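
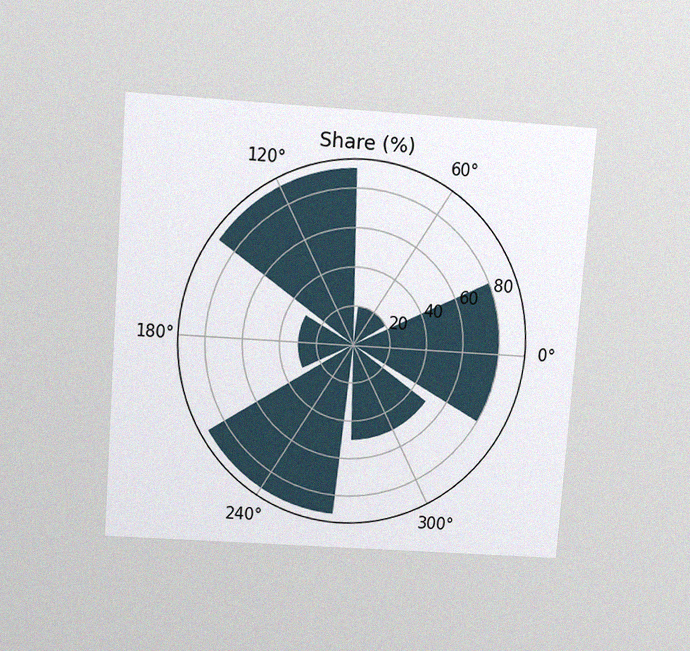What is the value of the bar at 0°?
80%

The chart is tilted about 4° clockwise and viewed slightly from above, with some photo noise. The bar at 0° reaches 80% on the radial axis.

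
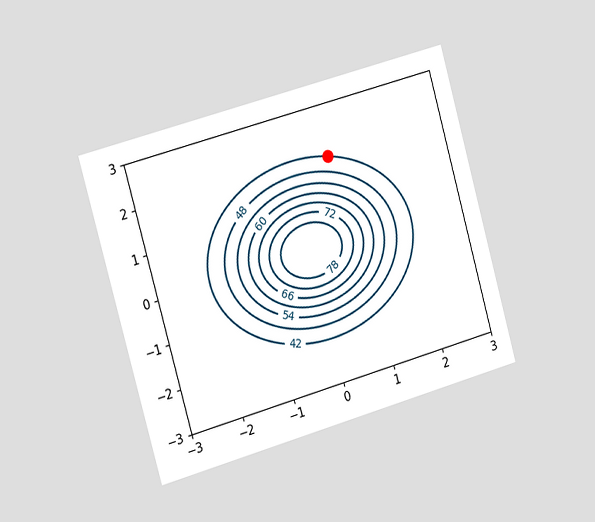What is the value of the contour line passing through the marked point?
42

The chart is tilted about 16° counter-clockwise and viewed slightly from the left. The marked point sits on the contour labelled 42.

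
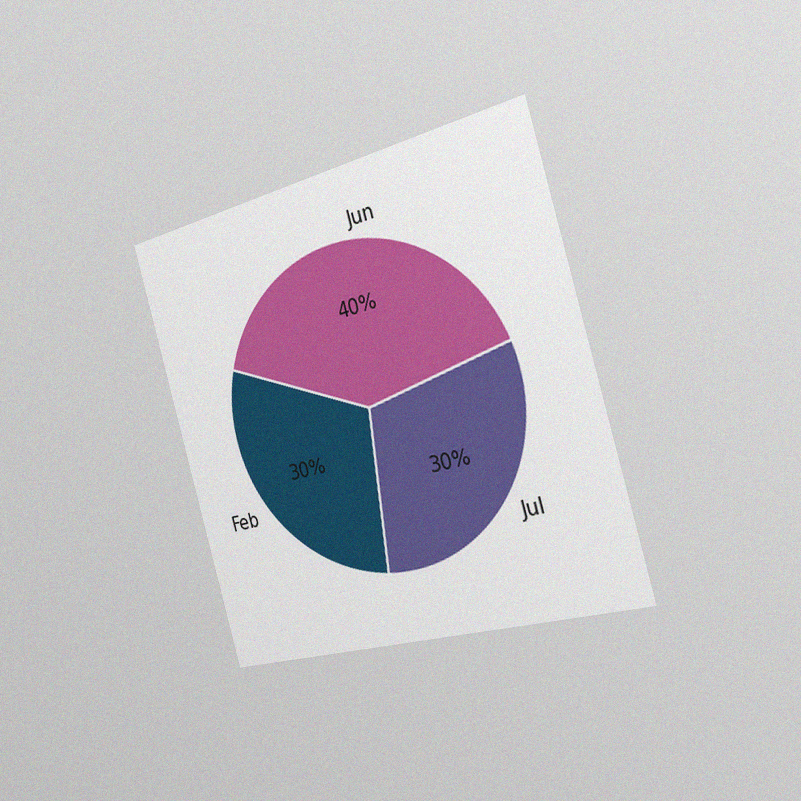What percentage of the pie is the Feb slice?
The chart is tilted about 16° counter-clockwise and viewed slightly from the right, with some photo noise. The Feb slice takes up 30% of the pie.

30%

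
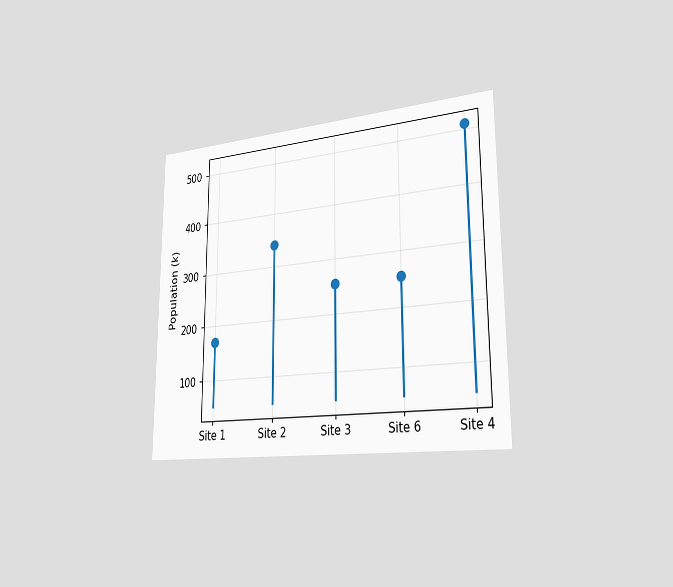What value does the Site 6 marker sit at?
The chart is viewed slightly from the right. The Site 6 marker sits at 255k.

255k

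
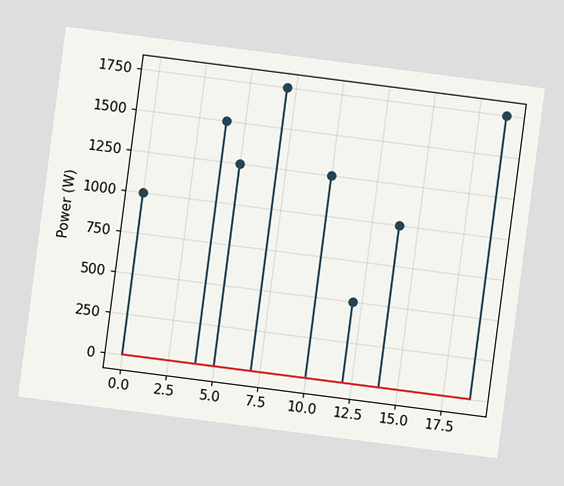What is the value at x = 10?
1250W

The chart is tilted about 7° clockwise. The stem at x=10 reaches 1250W.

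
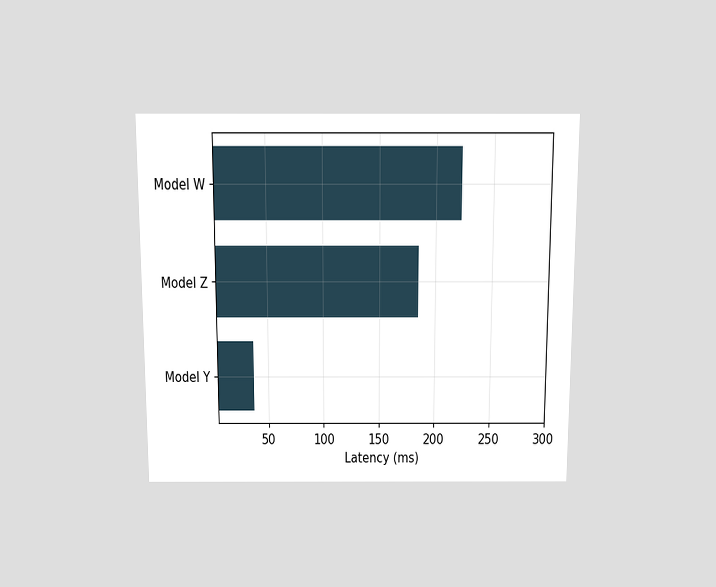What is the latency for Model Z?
The chart is viewed slightly from above. Reading along the chart's x-axis, the Model Z bar reaches 185ms.

185ms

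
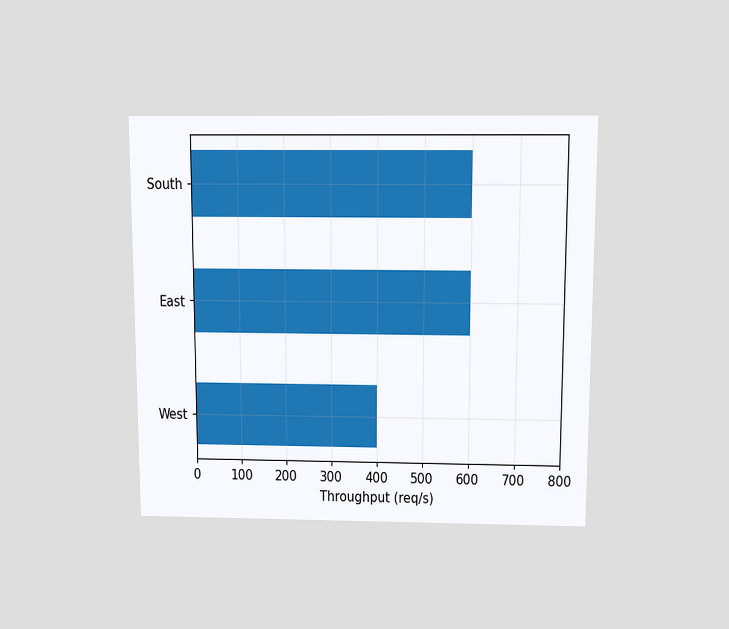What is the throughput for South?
600req/s

The chart is viewed slightly from above. Reading along the chart's x-axis, the South bar reaches 600req/s.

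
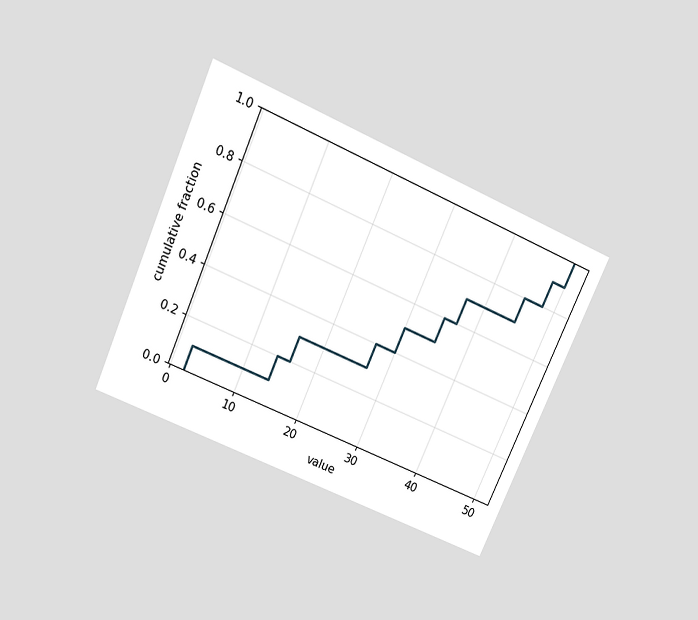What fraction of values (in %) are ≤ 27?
40%

The chart is tilted about 24° clockwise and viewed slightly from above. At x=27 the ECDF step is at 40%.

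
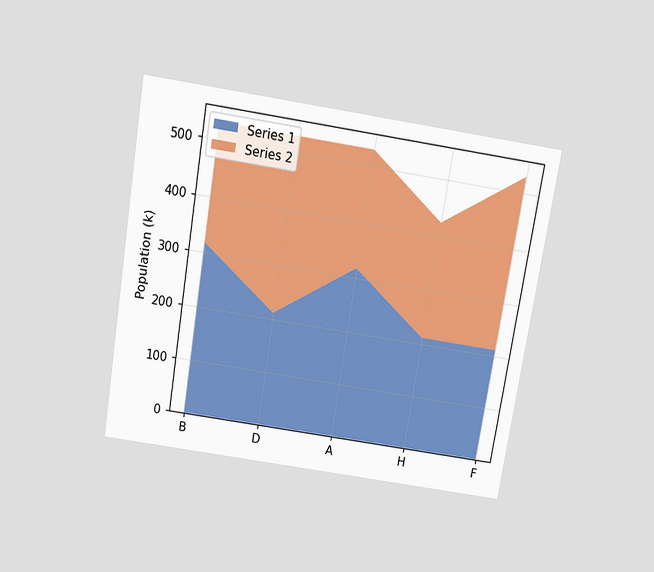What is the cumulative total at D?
The chart is tilted about 9° clockwise and viewed slightly from above. The stacked total at D reaches 530k.

530k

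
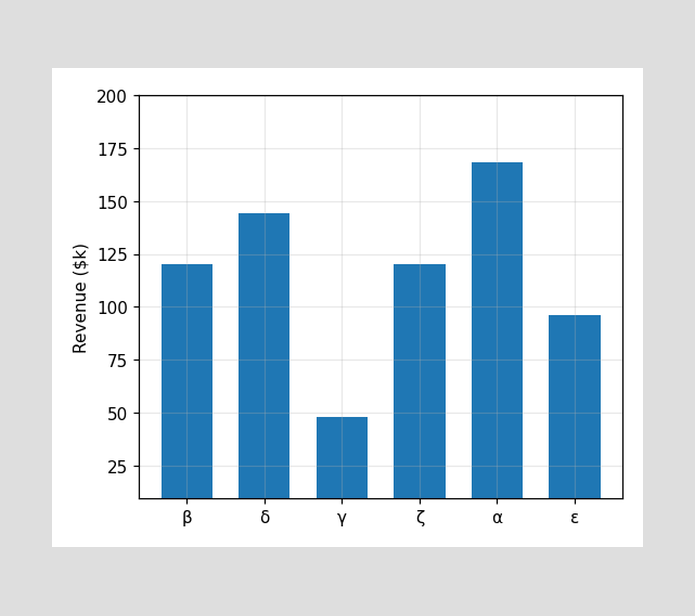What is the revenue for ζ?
$120k

Reading along the chart's y-axis, the ζ bar reaches $120k.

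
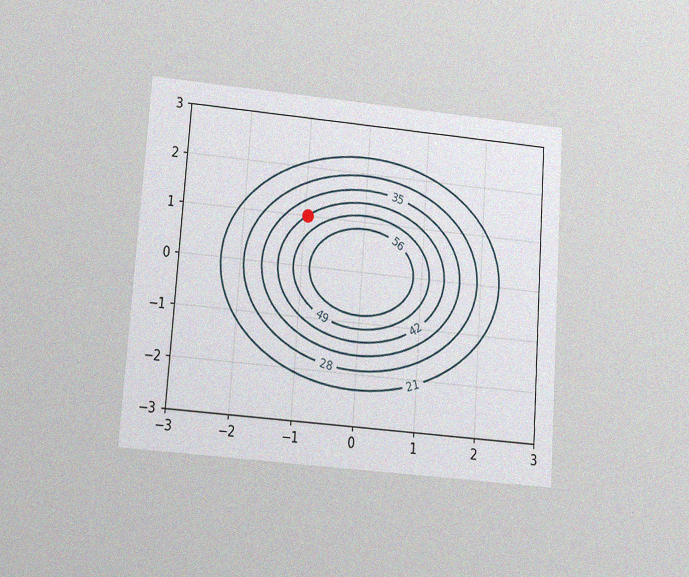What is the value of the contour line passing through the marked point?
The chart is tilted about 4° clockwise and viewed slightly from below, with some photo noise. The marked point sits on the contour labelled 42.

42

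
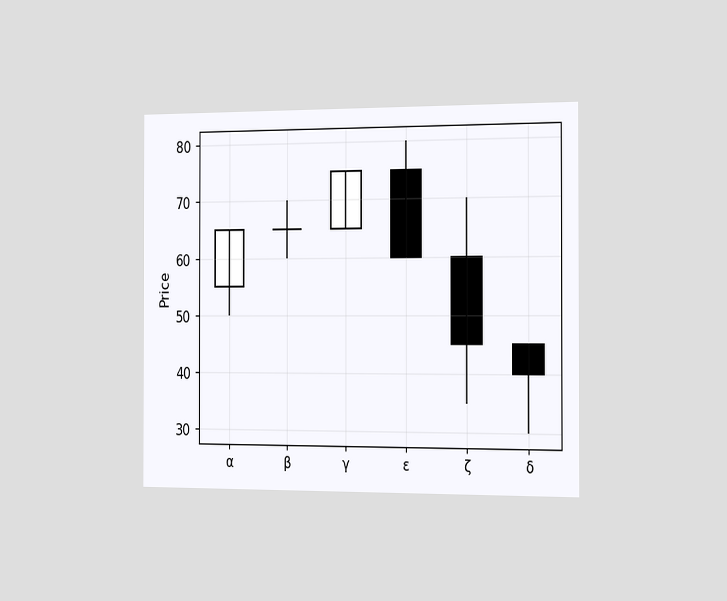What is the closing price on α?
65

The chart is viewed slightly from the right. The α candle closes at 65.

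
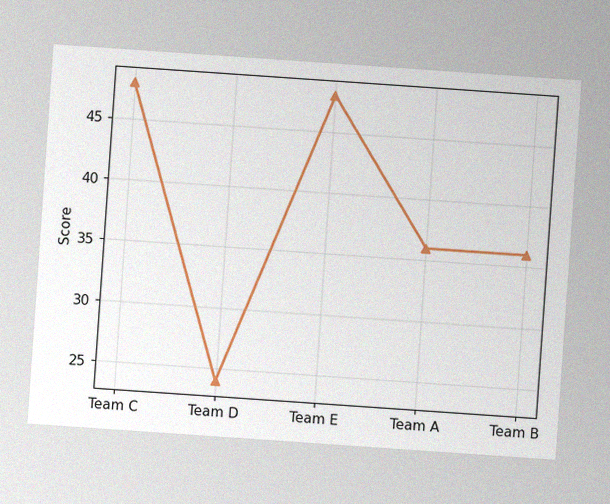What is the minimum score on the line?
The chart is tilted about 4° clockwise, with some photo noise. The lowest point is at Team D, and reading across to the y-axis gives 24.

24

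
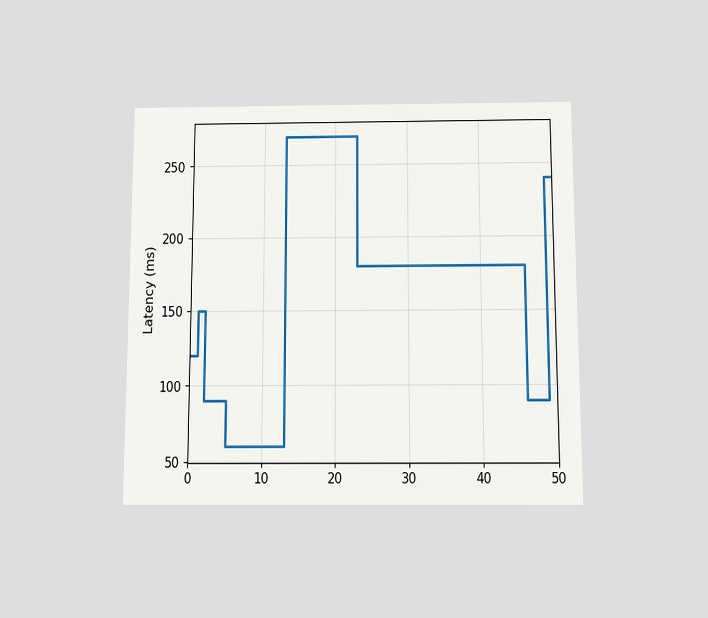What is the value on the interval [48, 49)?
The chart is viewed slightly from below. On [48, 49) the step sits at 90ms.

90ms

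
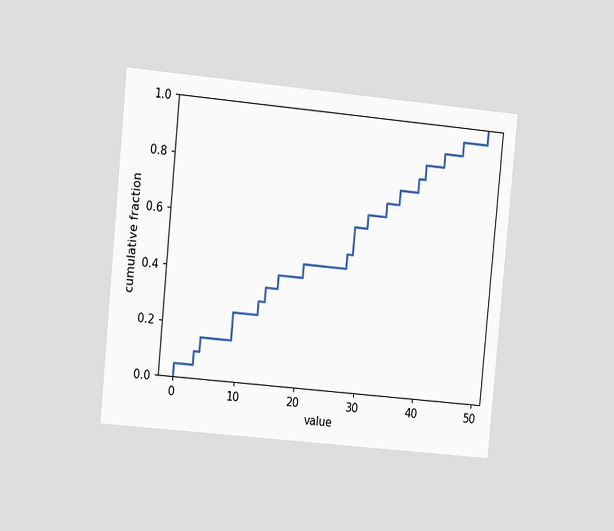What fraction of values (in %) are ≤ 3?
10%

The chart is tilted about 5° clockwise and viewed at a slight angle. At x=3 the ECDF step is at 10%.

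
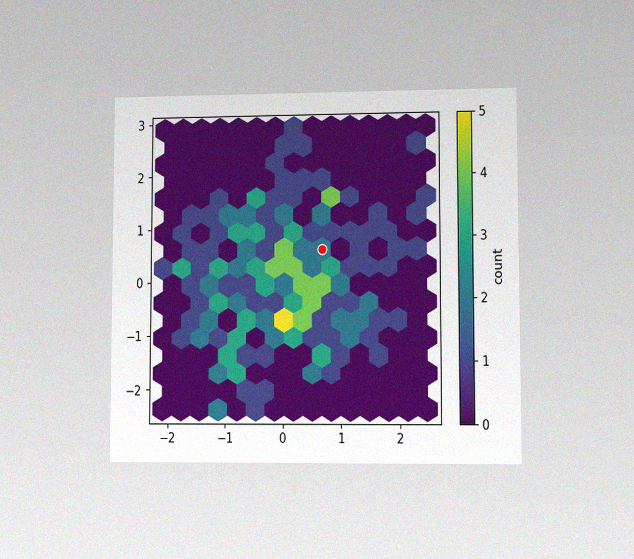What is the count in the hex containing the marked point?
The chart is viewed at a slight angle, with some photo noise. The marked hex reads 2 on the colorbar.

2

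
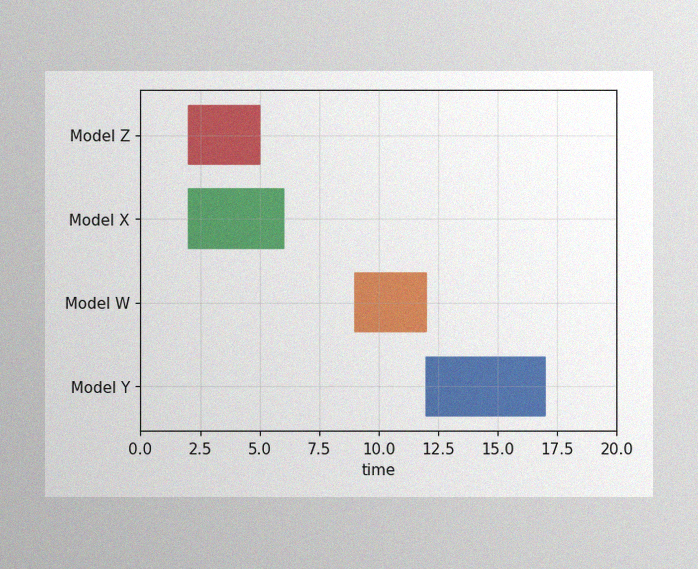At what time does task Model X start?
The image has some photo noise and uneven lighting. The Model X bar begins at t=2.

2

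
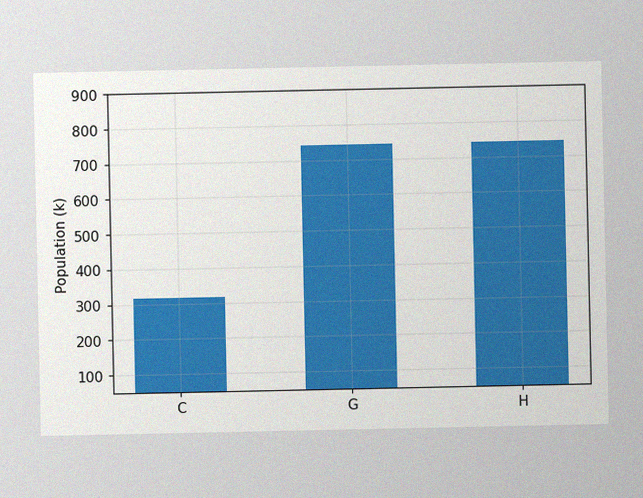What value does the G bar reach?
The image has some photo noise and uneven lighting. Reading along the chart's y-axis, the G bar reaches 742k.

742k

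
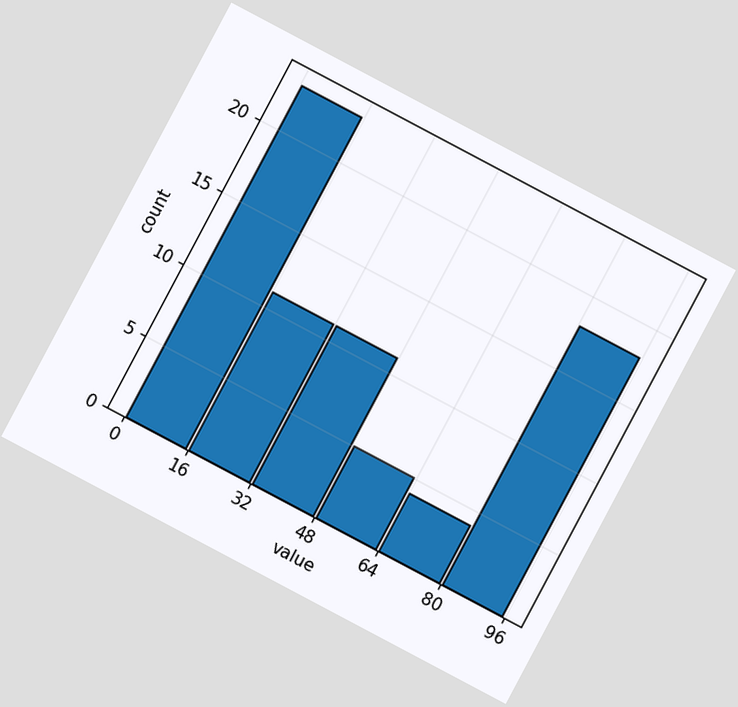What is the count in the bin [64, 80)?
The chart is tilted about 28° clockwise. The [64, 80) bin has height 4.

4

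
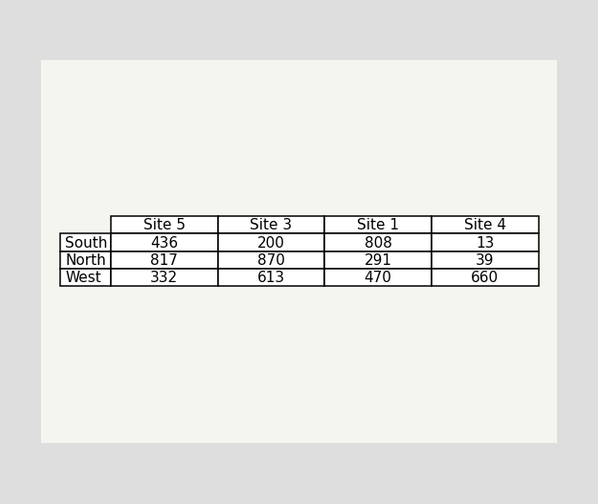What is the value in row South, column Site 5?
436

The (South, Site 5) cell reads 436.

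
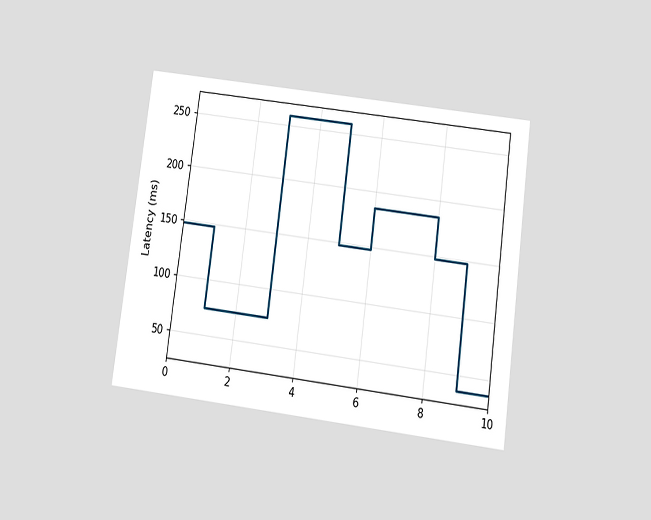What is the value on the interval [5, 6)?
The chart is tilted about 8° clockwise and viewed slightly from below. On [5, 6) the step sits at 148ms.

148ms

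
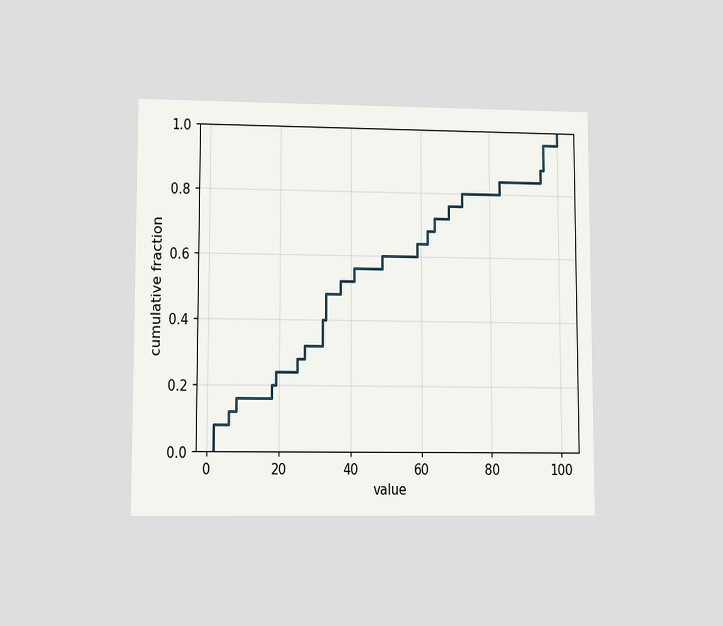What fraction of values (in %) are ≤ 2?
8%

The chart is viewed at a slight angle. At x=2 the ECDF step is at 8%.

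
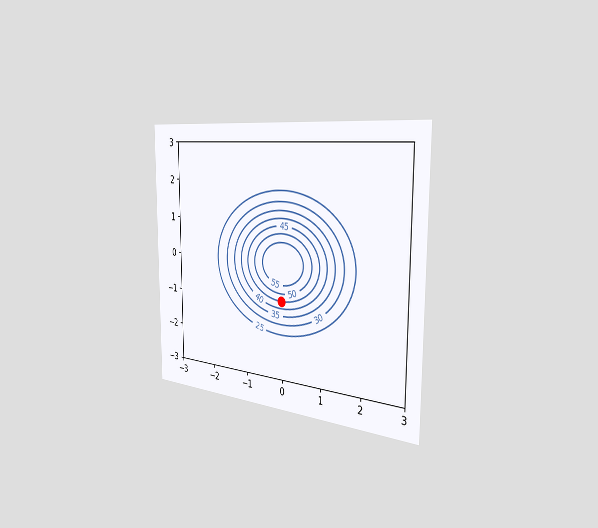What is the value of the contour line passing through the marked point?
45

The chart is viewed slightly from the right. The marked point sits on the contour labelled 45.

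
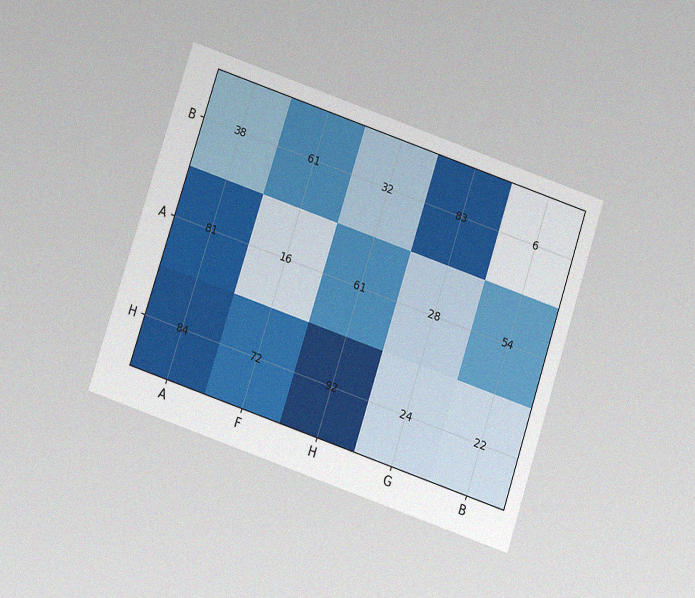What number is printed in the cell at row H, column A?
84

The chart is tilted about 18° clockwise and viewed at a slight angle, with some photo noise. The (H, A) cell reads 84.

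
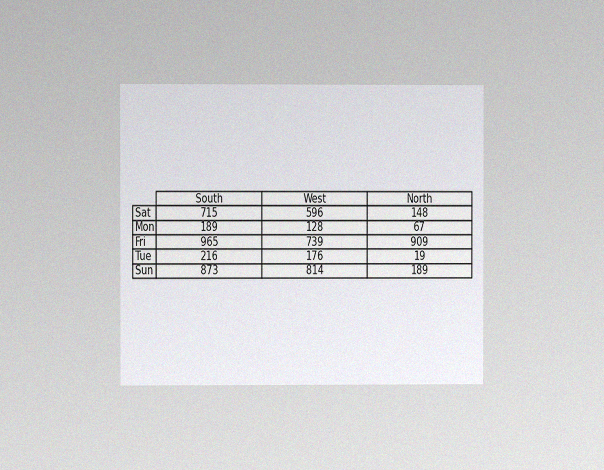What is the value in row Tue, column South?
216

The chart is viewed at a slight angle, with some photo noise. The (Tue, South) cell reads 216.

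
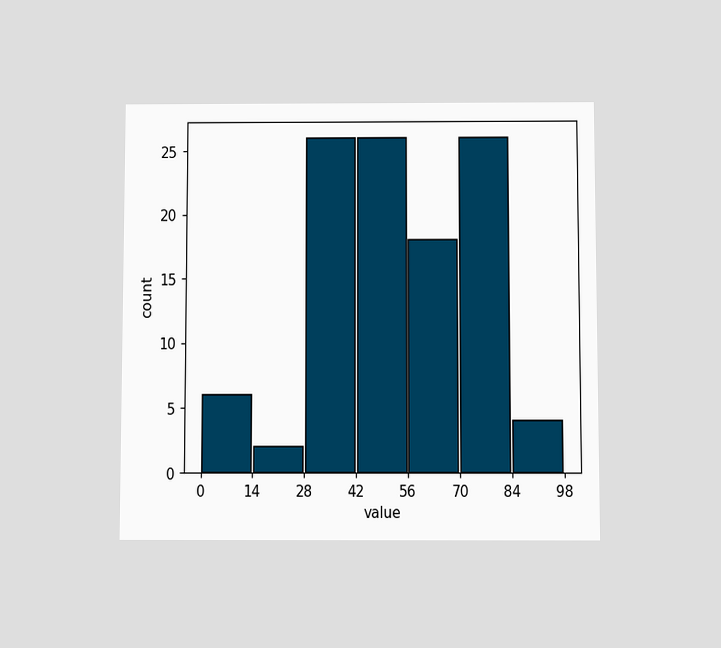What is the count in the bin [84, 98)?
The chart is viewed slightly from below. The [84, 98) bin has height 4.

4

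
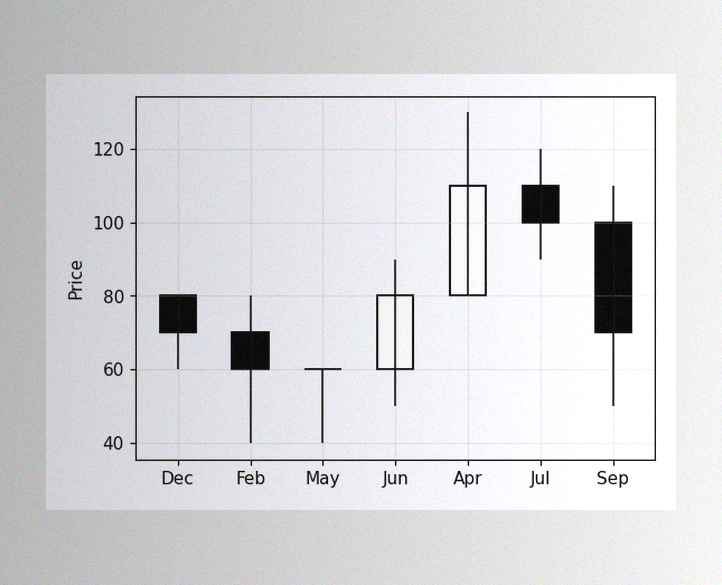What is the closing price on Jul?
The image has some photo noise and uneven lighting. The Jul candle closes at 100.

100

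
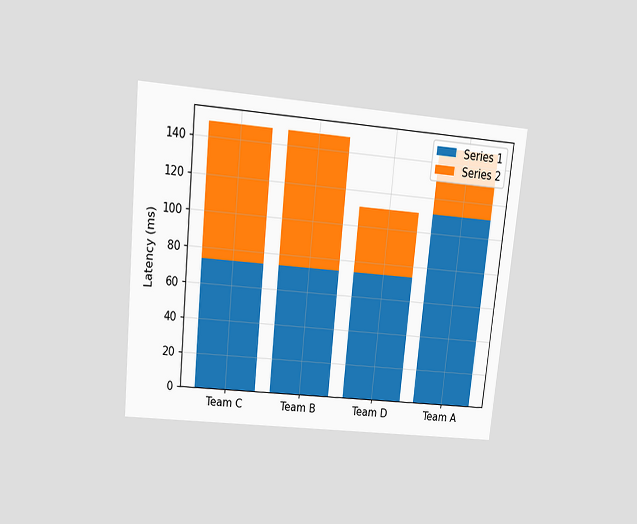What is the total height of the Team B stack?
The chart is tilted about 6° clockwise and viewed slightly from above. The Team B stack's top reaches 148ms on the y-axis.

148ms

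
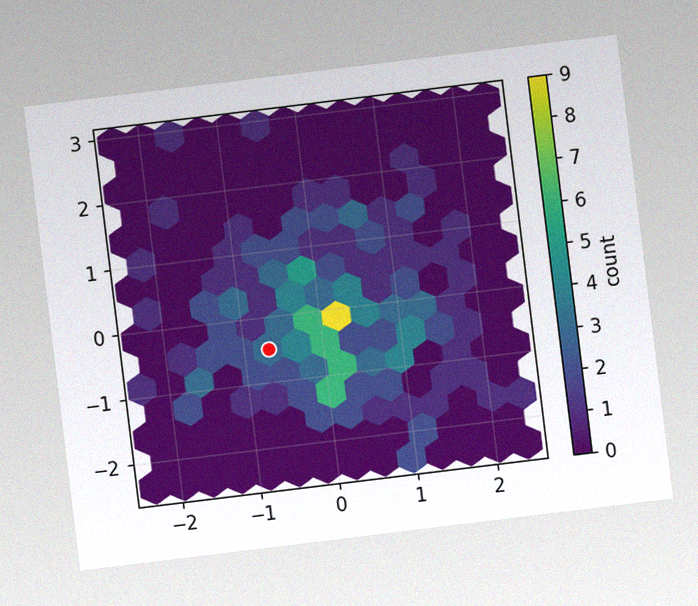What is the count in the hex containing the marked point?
3

The chart is tilted about 7° counter-clockwise, with some photo noise. The marked hex reads 3 on the colorbar.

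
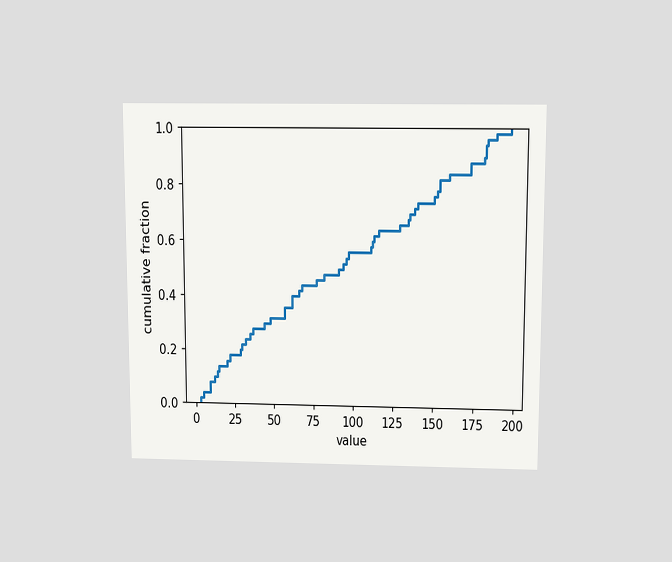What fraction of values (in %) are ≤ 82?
48%

The chart is viewed slightly from above. At x=82 the ECDF step is at 48%.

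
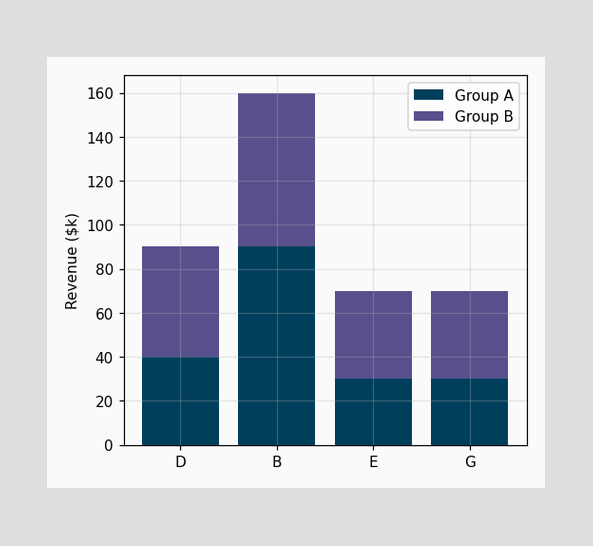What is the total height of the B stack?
$160k

The B stack's top reaches $160k on the y-axis.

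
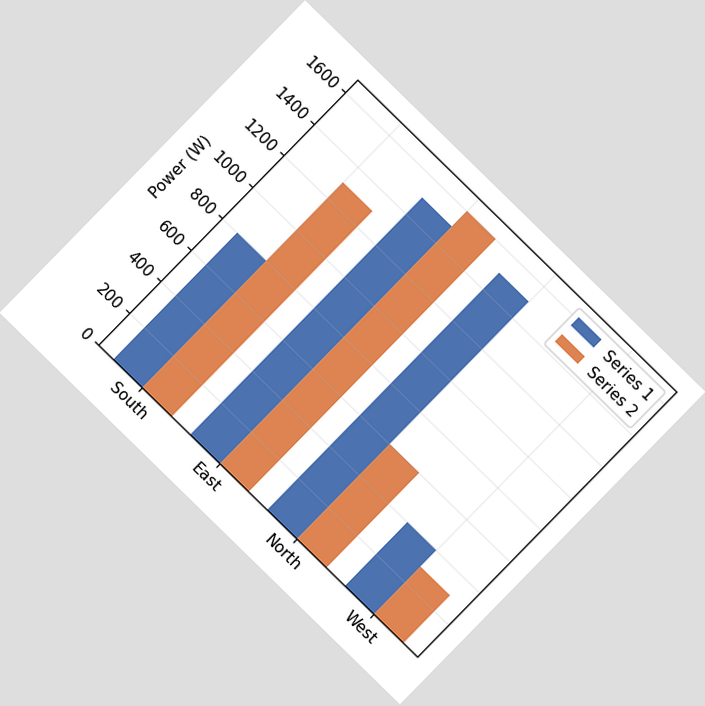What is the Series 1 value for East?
The chart is tilted about 44° clockwise. The Series 1 bar at East reaches 1500W on the y-axis.

1500W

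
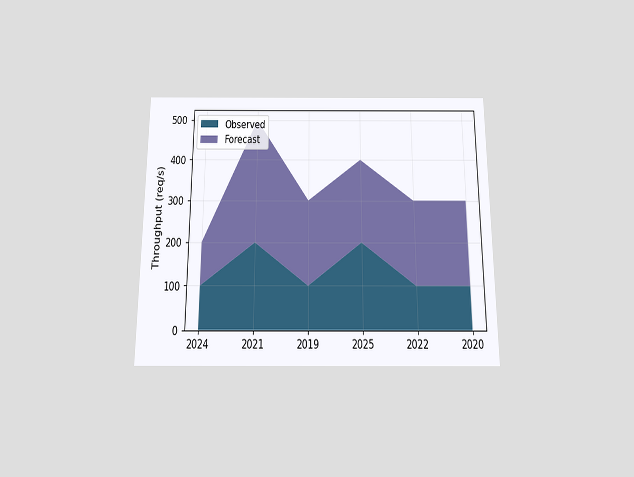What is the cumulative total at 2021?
The chart is viewed slightly from below. The stacked total at 2021 reaches 500req/s.

500req/s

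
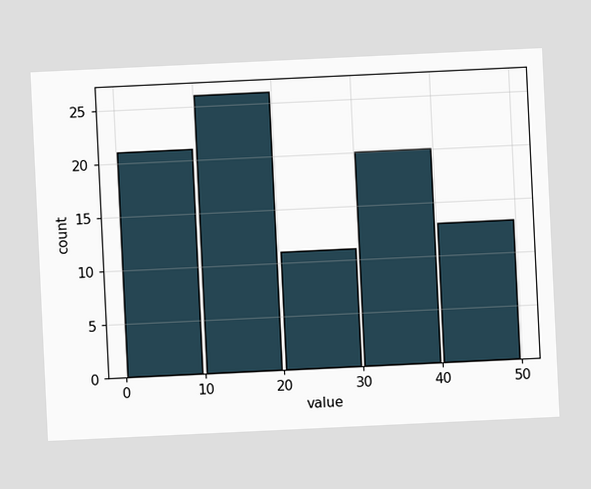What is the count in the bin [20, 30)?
11

The chart is tilted about 3° counter-clockwise. The [20, 30) bin has height 11.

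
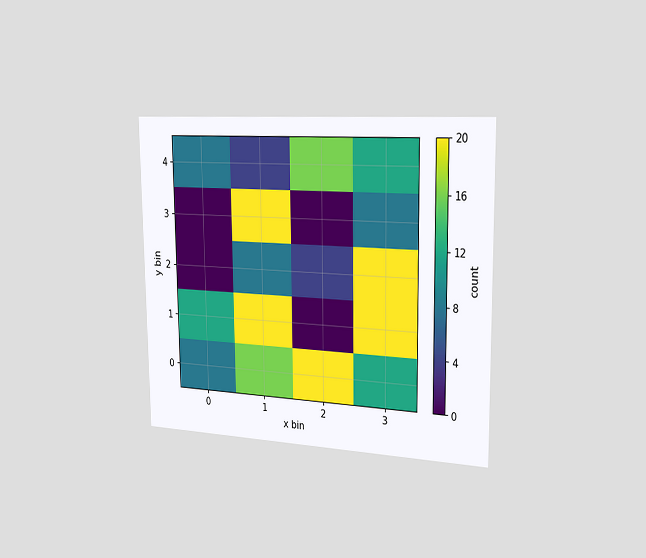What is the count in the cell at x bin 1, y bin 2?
8

The chart is viewed slightly from the right. Matching the cell (1, 2) against the colorbar gives 8.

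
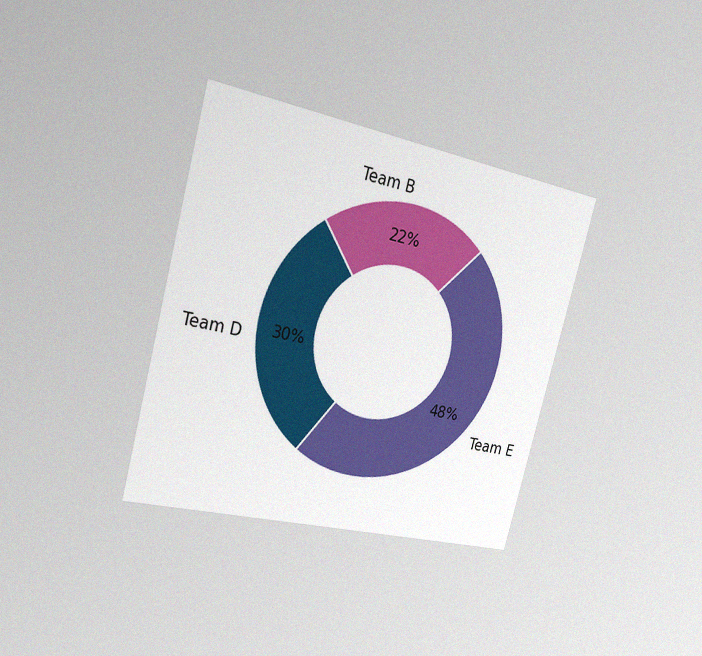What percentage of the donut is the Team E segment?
48%

The chart is tilted about 15° clockwise and viewed slightly from the left, with some photo noise. The Team E segment takes up 48% of the ring.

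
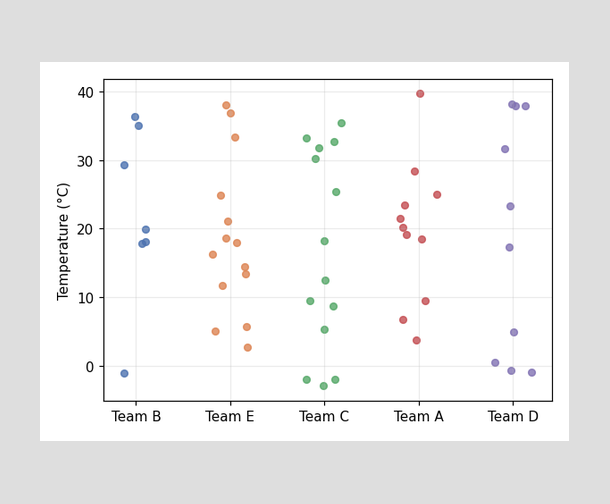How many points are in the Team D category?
Counting the markers in the Team D column gives 10.

10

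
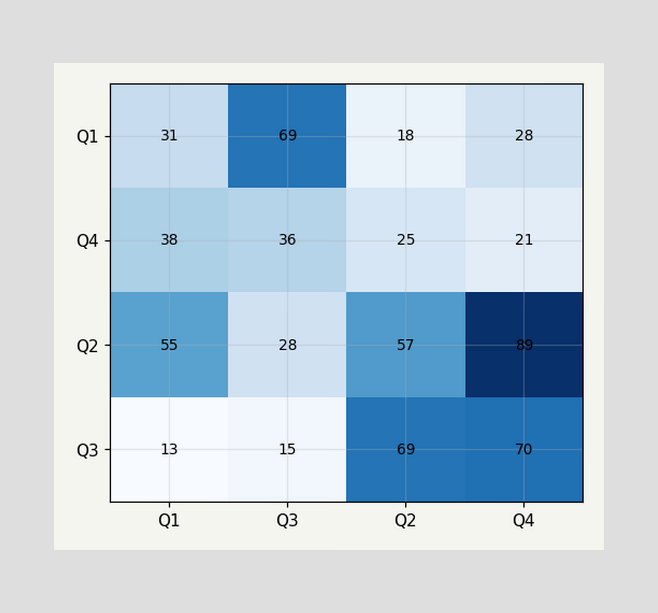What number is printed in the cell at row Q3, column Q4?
70

The (Q3, Q4) cell reads 70.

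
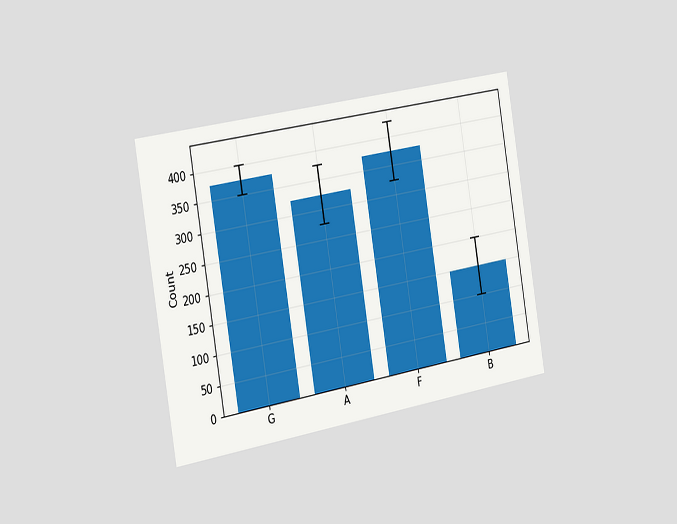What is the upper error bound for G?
The chart is tilted about 10° counter-clockwise and viewed slightly from the left. The G bar's upper whisker reaches 400.

400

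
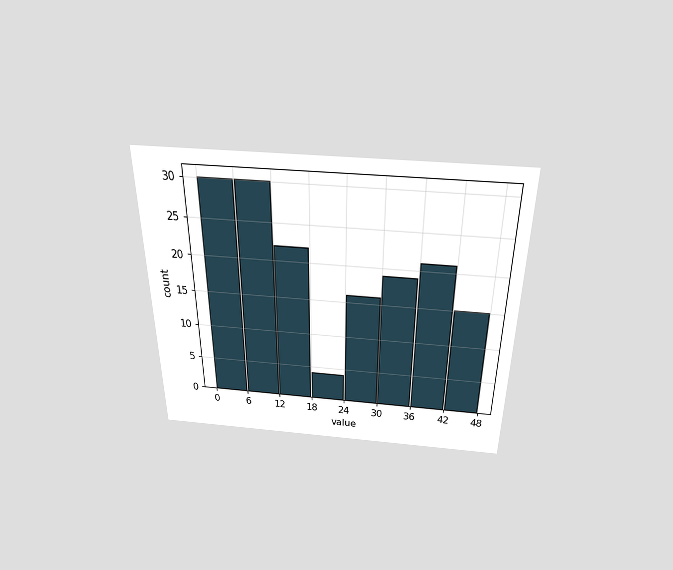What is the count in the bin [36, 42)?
21

The chart is viewed slightly from above. The [36, 42) bin has height 21.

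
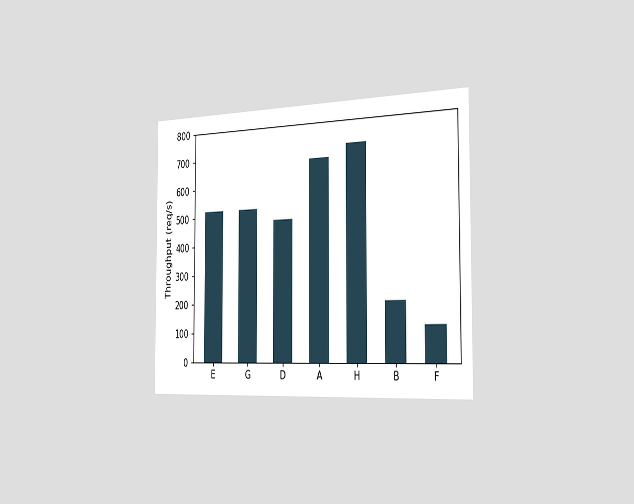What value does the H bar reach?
The chart is viewed slightly from the right. Reading along the chart's y-axis, the H bar reaches 720req/s.

720req/s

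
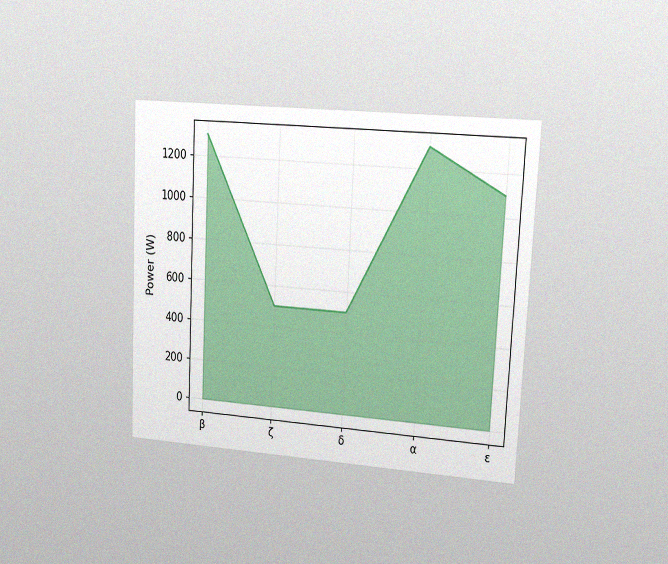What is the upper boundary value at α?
1300W

The chart is tilted about 3° clockwise and viewed at a slight angle, with some photo noise. At α the upper boundary is at 1300W.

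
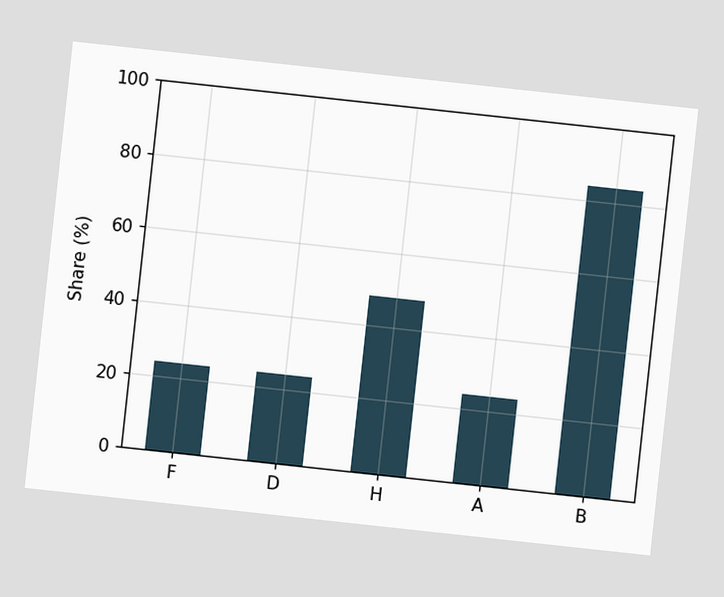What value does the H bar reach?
The chart is tilted about 6° clockwise. Reading along the chart's y-axis, the H bar reaches 48%.

48%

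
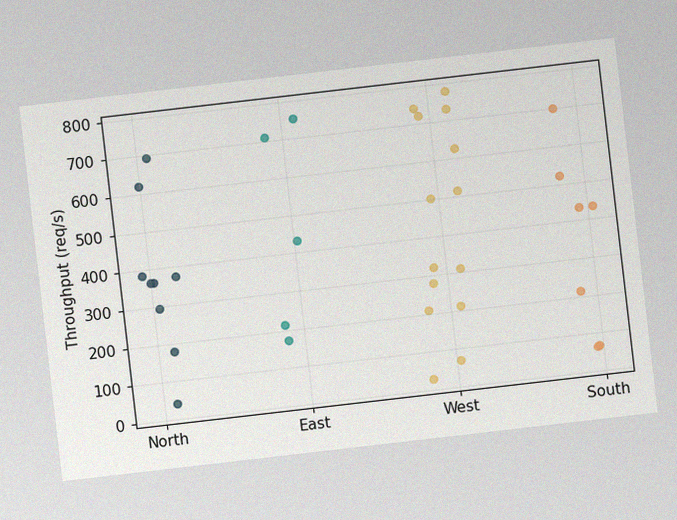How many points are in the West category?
The chart is tilted about 7° counter-clockwise, with some photo noise. Counting the markers in the West column gives 14.

14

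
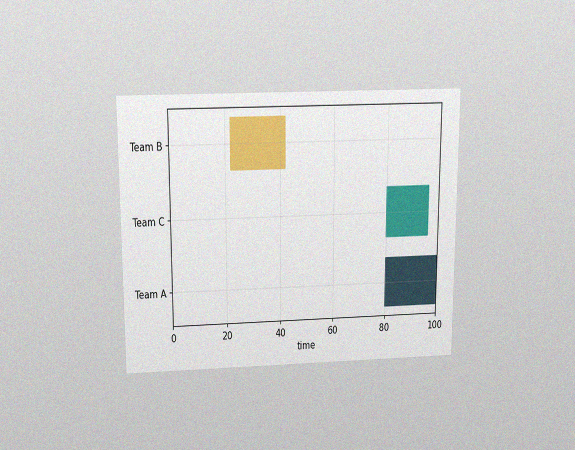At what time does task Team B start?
22

The chart is viewed slightly from above, with some photo noise. The Team B bar begins at t=22.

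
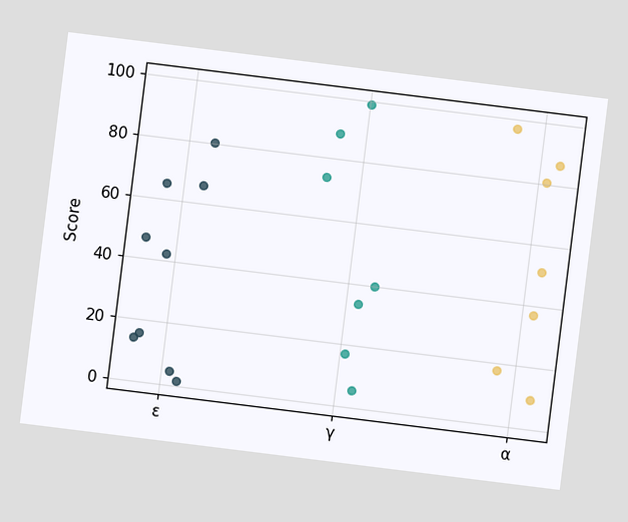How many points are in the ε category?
The chart is tilted about 7° clockwise. Counting the markers in the ε column gives 9.

9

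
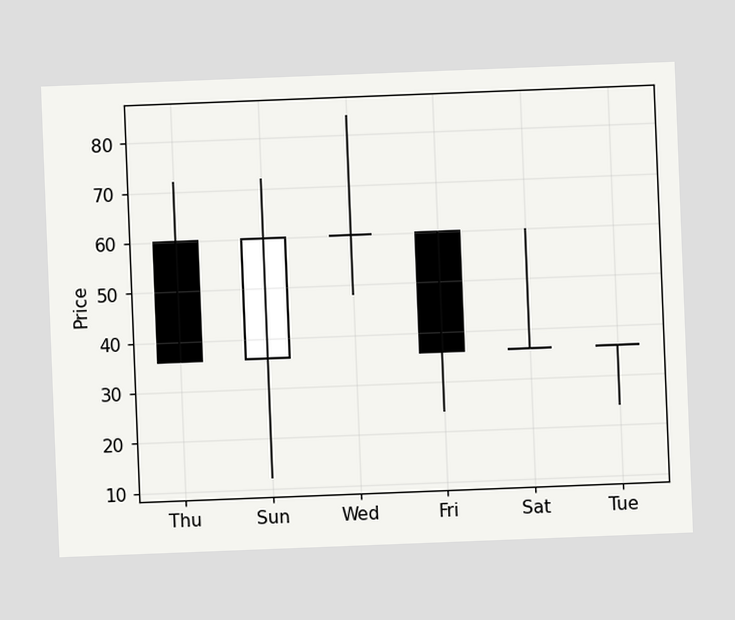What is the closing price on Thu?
36

The chart is tilted about 2° counter-clockwise. The Thu candle closes at 36.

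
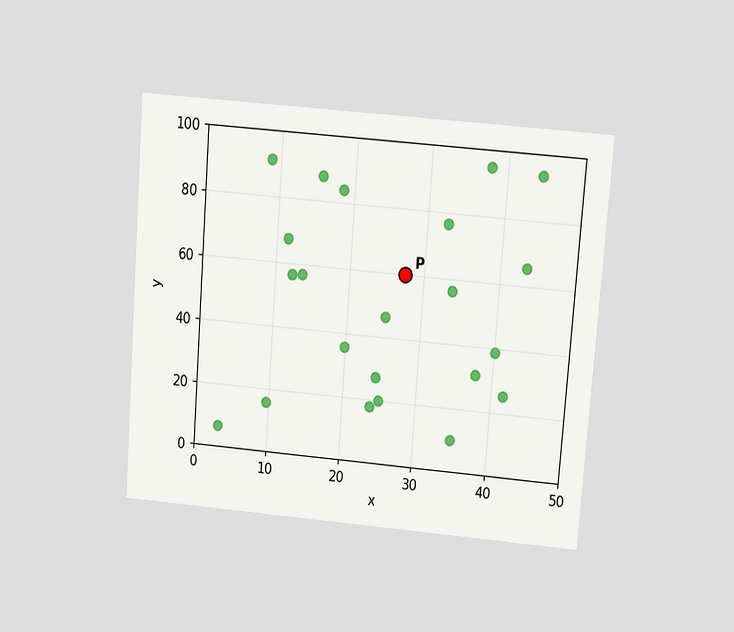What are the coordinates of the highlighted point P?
The chart is tilted about 4° clockwise and viewed slightly from above. Following the gridlines from P to each axis, P sits at (27.5, 60).

(27.5, 60)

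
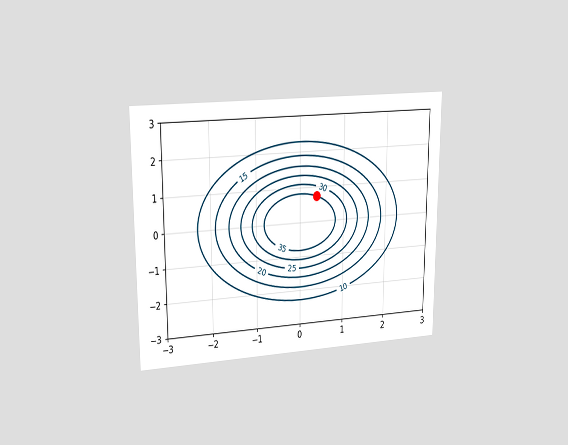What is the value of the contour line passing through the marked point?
The chart is viewed at a slight angle. The marked point sits on the contour labelled 35.

35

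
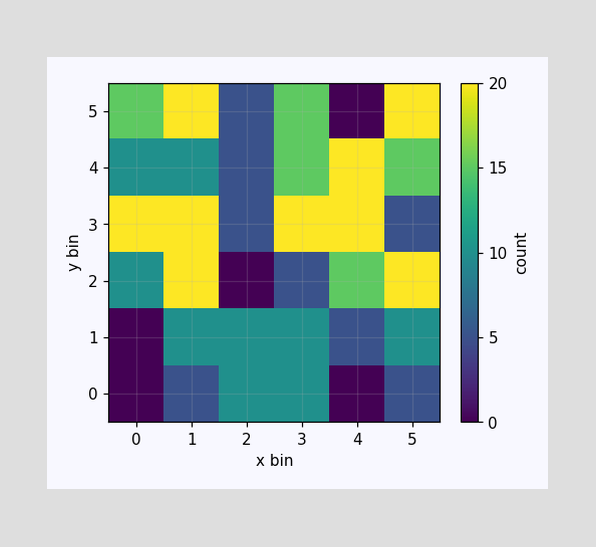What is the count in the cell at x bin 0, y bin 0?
Matching the cell (0, 0) against the colorbar gives 0.

0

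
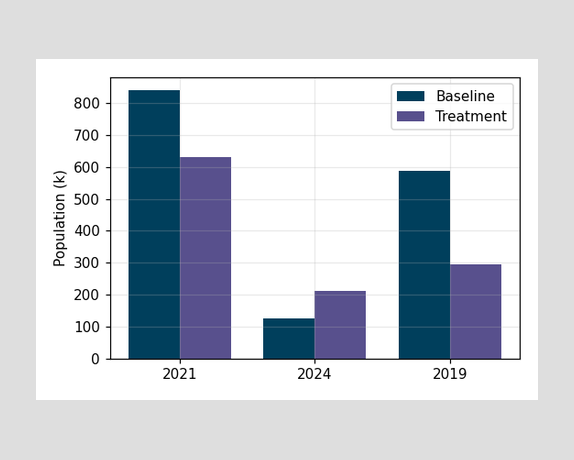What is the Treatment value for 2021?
630k

The Treatment bar at 2021 reaches 630k on the y-axis.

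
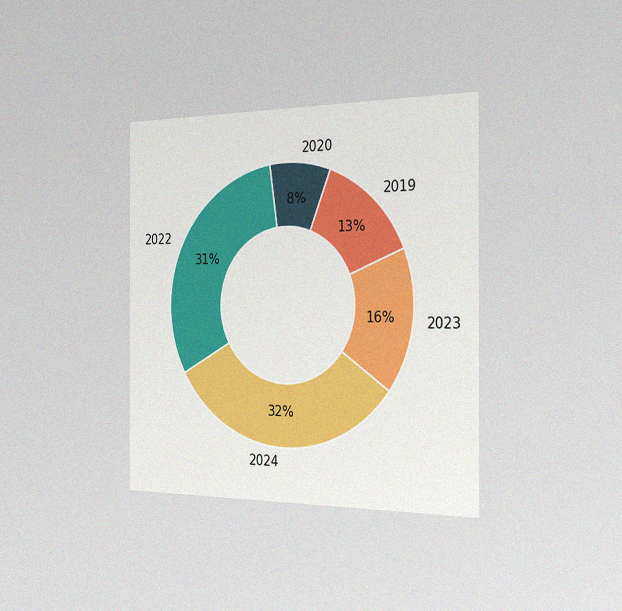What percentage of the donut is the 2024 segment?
32%

The chart is viewed slightly from the right, with some photo noise. The 2024 segment takes up 32% of the ring.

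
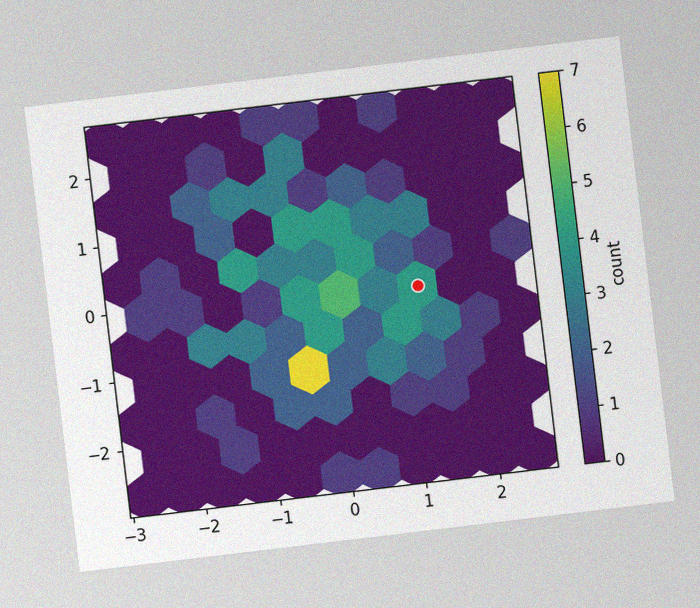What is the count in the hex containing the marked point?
4

The chart is tilted about 7° counter-clockwise, with some photo noise. The marked hex reads 4 on the colorbar.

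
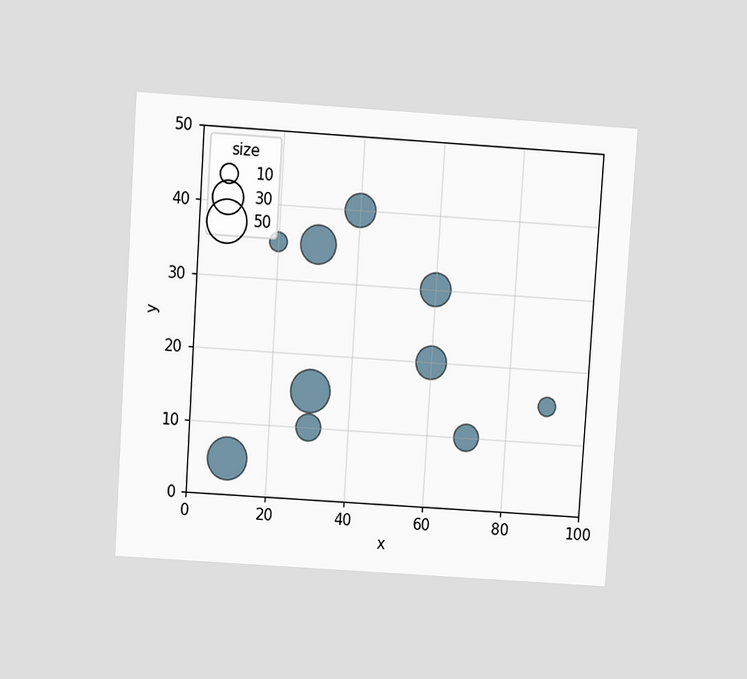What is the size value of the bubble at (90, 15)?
The chart is tilted about 4° clockwise and viewed slightly from above. Matching the bubble at (90, 15) against the size legend gives 10.

10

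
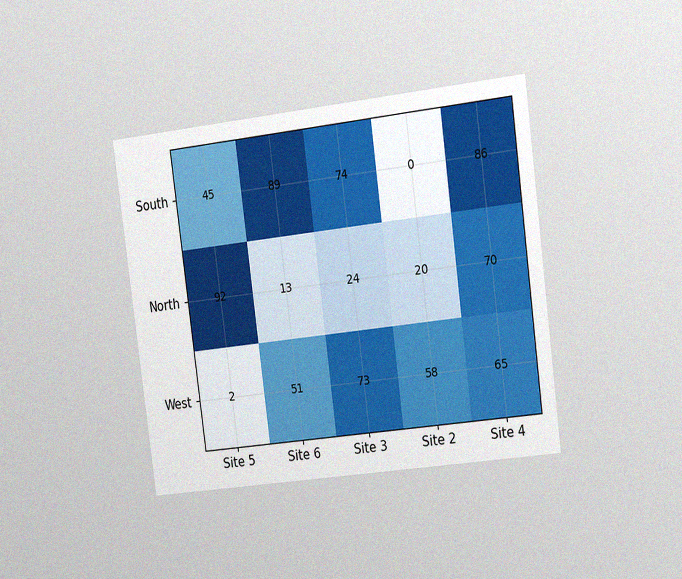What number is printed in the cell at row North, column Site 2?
The chart is tilted about 7° counter-clockwise and viewed slightly from the right, with some photo noise. The (North, Site 2) cell reads 20.

20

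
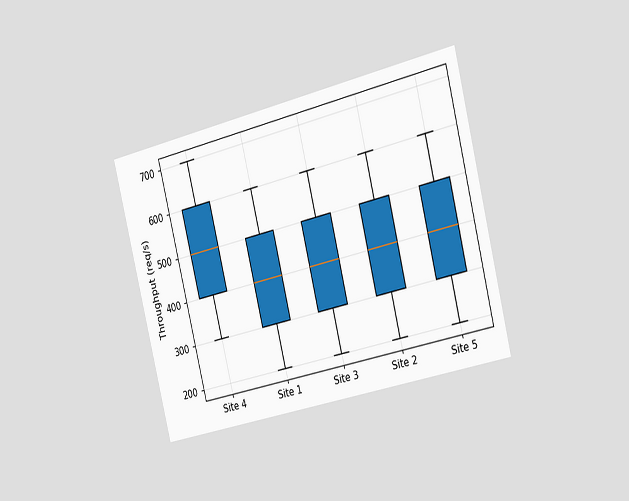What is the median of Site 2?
400req/s

The chart is tilted about 14° counter-clockwise and viewed slightly from the right. The median line in the Site 2 box sits at 400req/s.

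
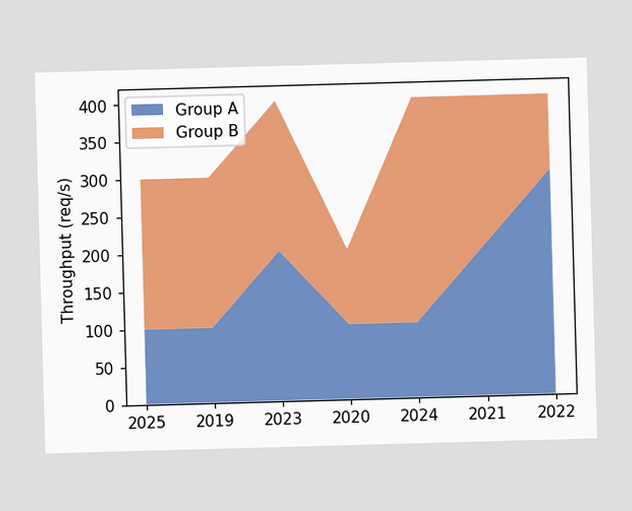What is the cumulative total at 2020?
The stacked total at 2020 reaches 200req/s.

200req/s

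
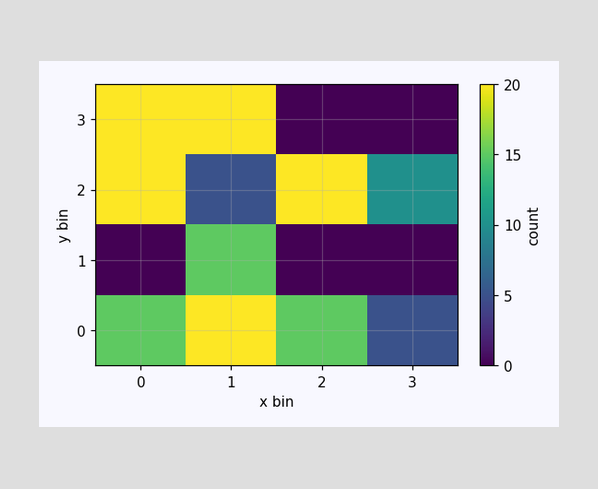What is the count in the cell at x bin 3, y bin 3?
Matching the cell (3, 3) against the colorbar gives 0.

0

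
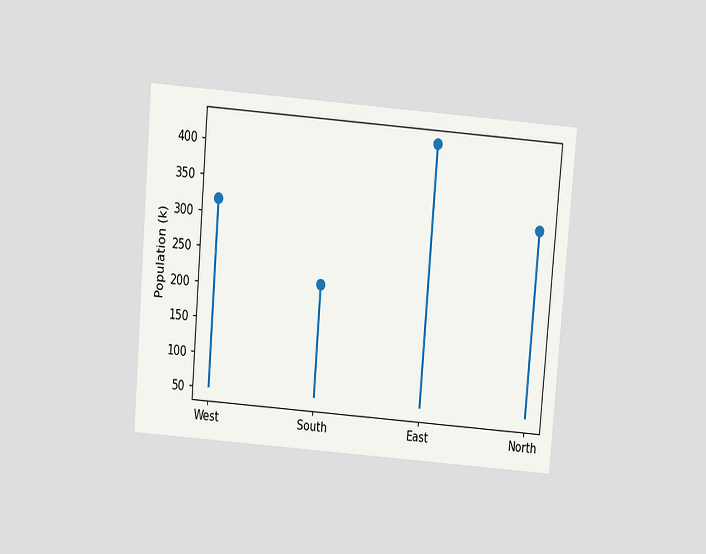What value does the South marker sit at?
212k

The chart is tilted about 5° clockwise and viewed slightly from above. The South marker sits at 212k.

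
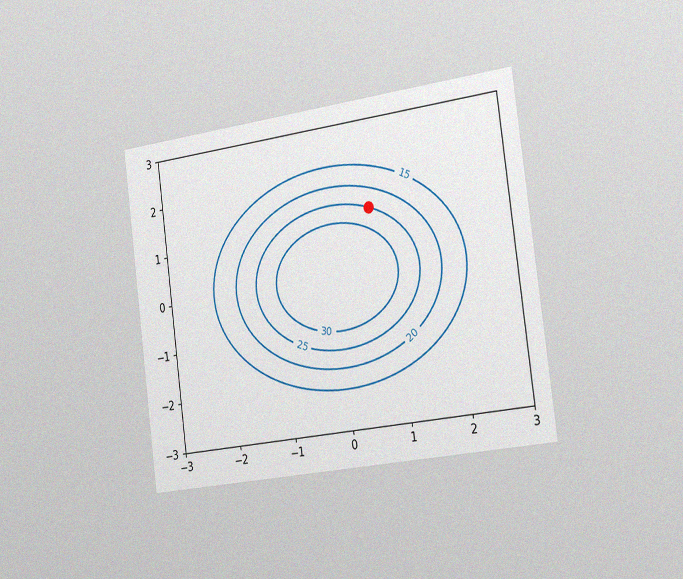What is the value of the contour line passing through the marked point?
The chart is tilted about 7° counter-clockwise and viewed slightly from the right, with some photo noise. The marked point sits on the contour labelled 25.

25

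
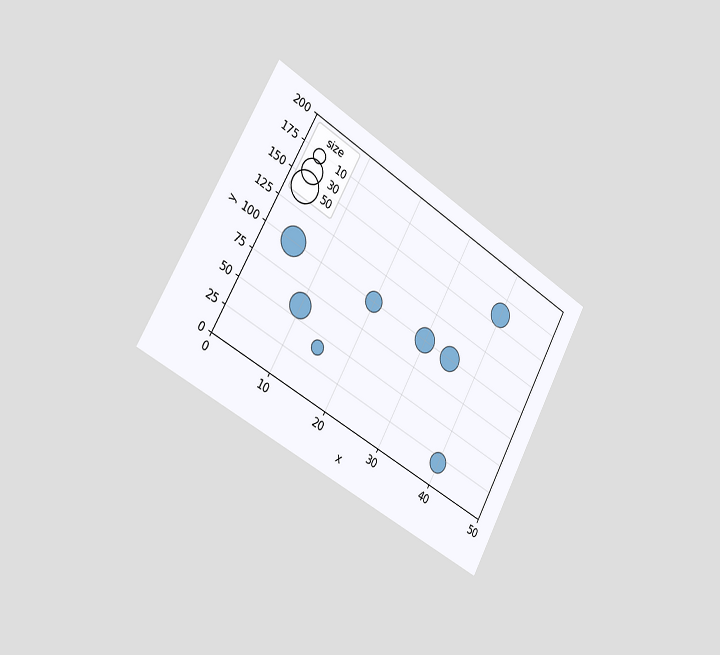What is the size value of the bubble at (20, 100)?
The chart is tilted about 29° clockwise and viewed slightly from the left. Matching the bubble at (20, 100) against the size legend gives 20.

20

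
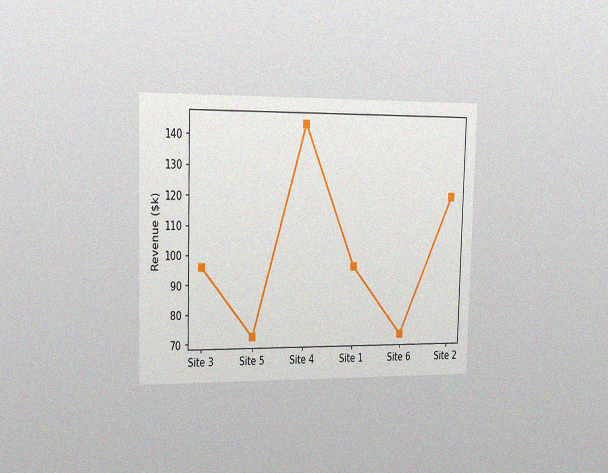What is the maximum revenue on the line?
$144k

The chart is viewed slightly from the left, with some photo noise. The highest point is at Site 4, and reading across to the y-axis gives $144k.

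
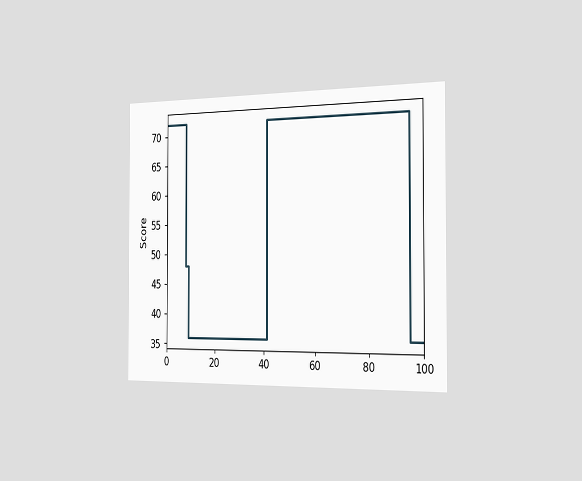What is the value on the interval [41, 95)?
72

The chart is viewed slightly from the right. On [41, 95) the step sits at 72.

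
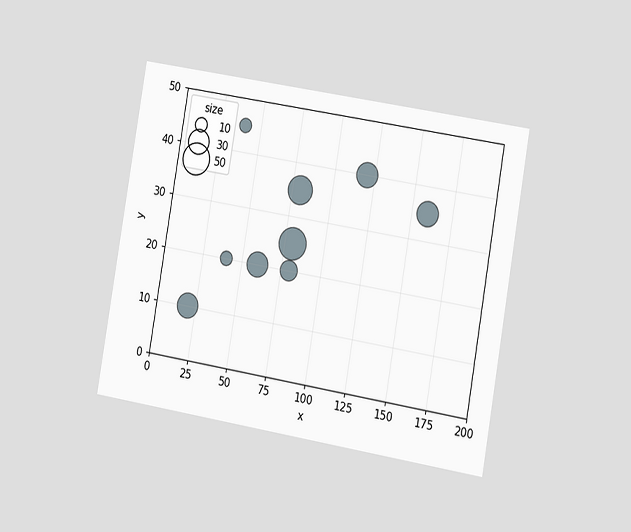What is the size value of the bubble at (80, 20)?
The chart is tilted about 10° clockwise and viewed slightly from the right. Matching the bubble at (80, 20) against the size legend gives 20.

20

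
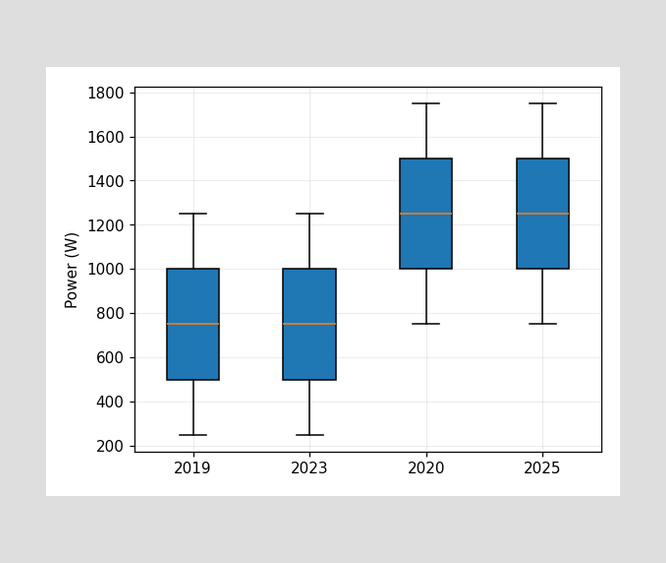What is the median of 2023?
750W

The median line in the 2023 box sits at 750W.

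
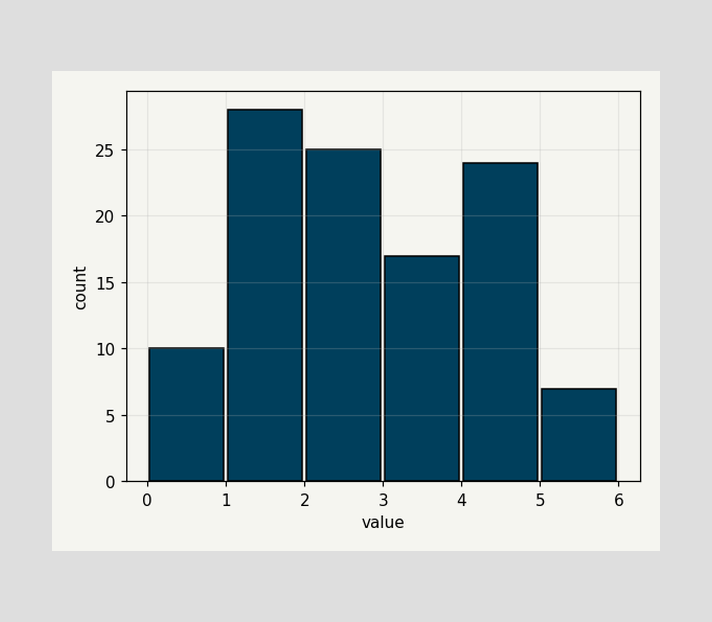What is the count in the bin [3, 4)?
The [3, 4) bin has height 17.

17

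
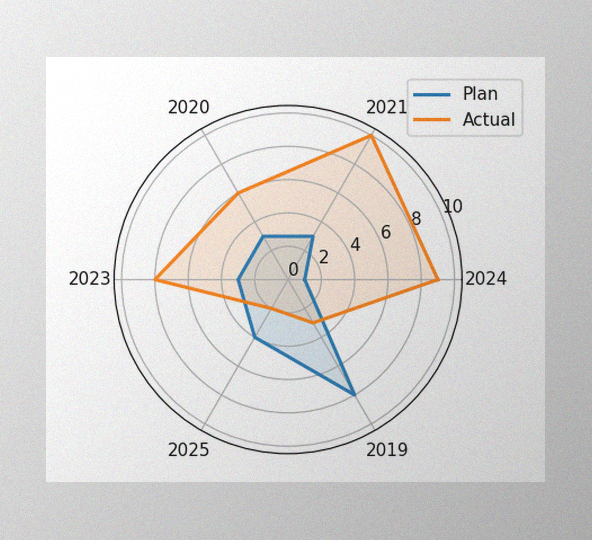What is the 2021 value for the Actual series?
10

The image has some photo noise and uneven lighting. On the 2021 axis, Actual reaches 10.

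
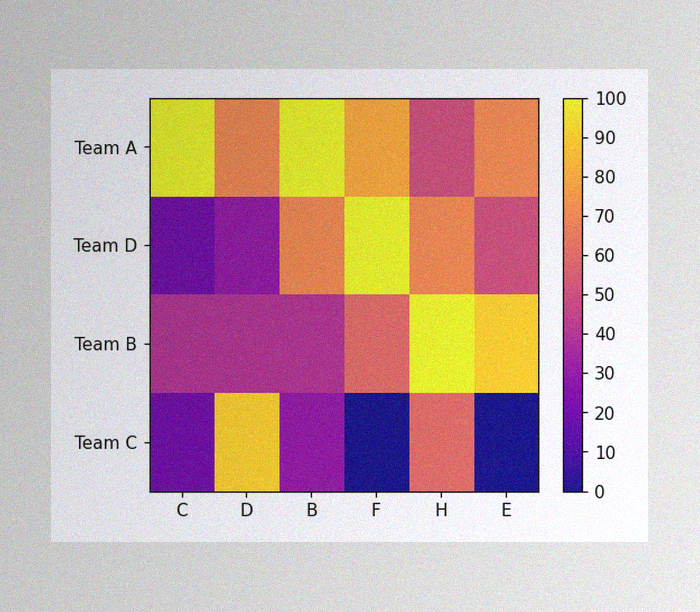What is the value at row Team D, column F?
100

The image has some photo noise and uneven lighting. Matching cell (Team D, F) against the colorbar gives 100.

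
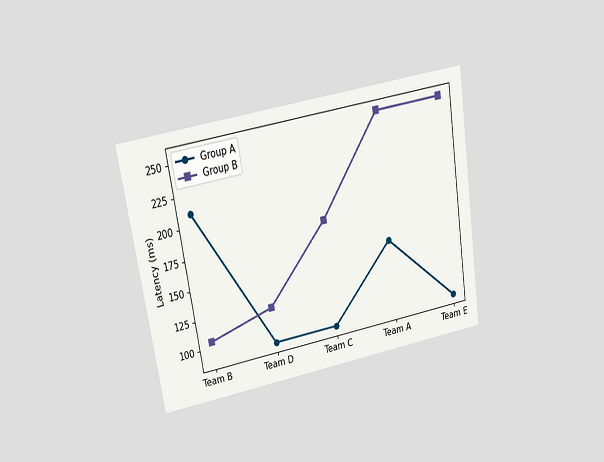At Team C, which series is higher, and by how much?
The chart is tilted about 9° counter-clockwise and viewed at a slight angle. At Team C, Group B sits above the other line by 90ms.

Group B, by 90ms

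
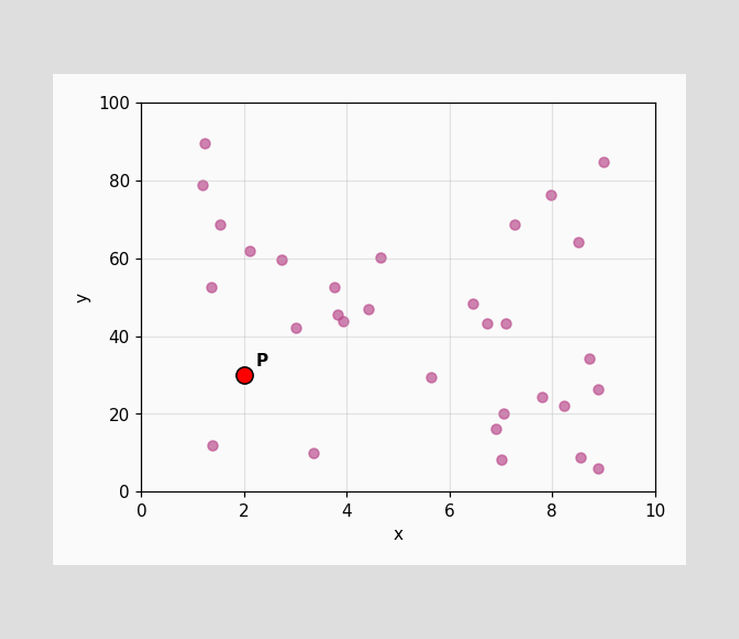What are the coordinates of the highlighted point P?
Following the gridlines from P to each axis, P sits at (2, 30).

(2, 30)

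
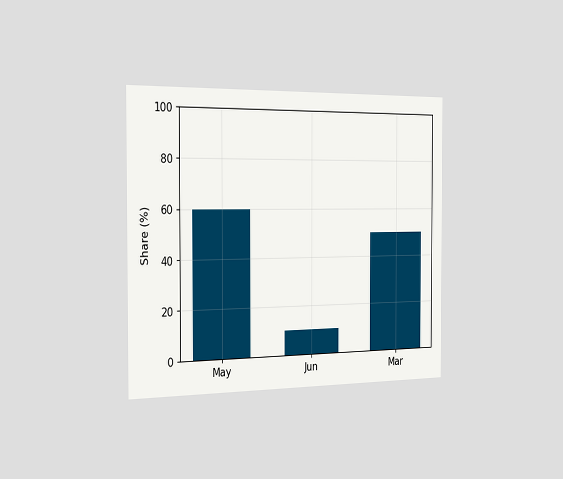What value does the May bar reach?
The chart is viewed slightly from the left. Reading along the chart's y-axis, the May bar reaches 60%.

60%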